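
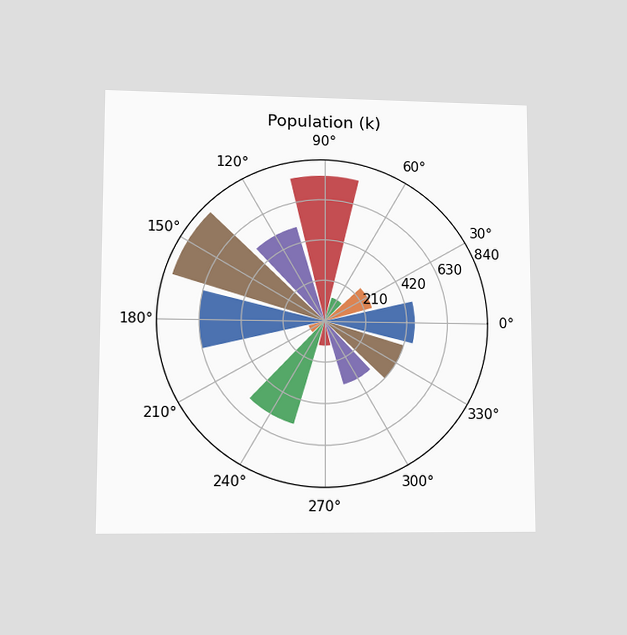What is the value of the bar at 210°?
The chart is viewed at a slight angle. The bar at 210° reaches 84k on the radial axis.

84k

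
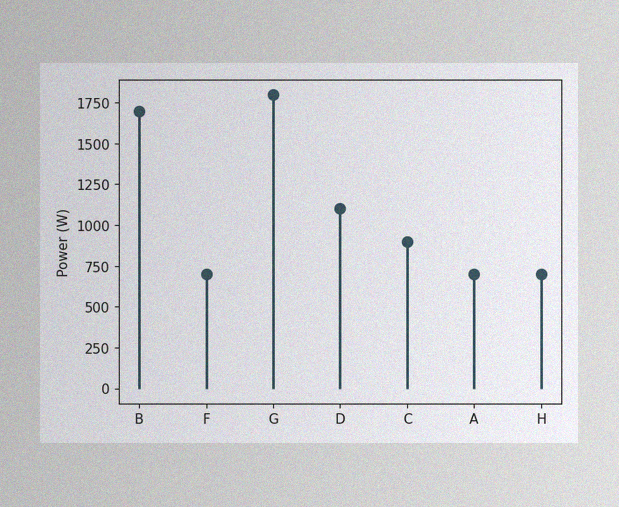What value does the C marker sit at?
The image has some photo noise and uneven lighting. The C marker sits at 900W.

900W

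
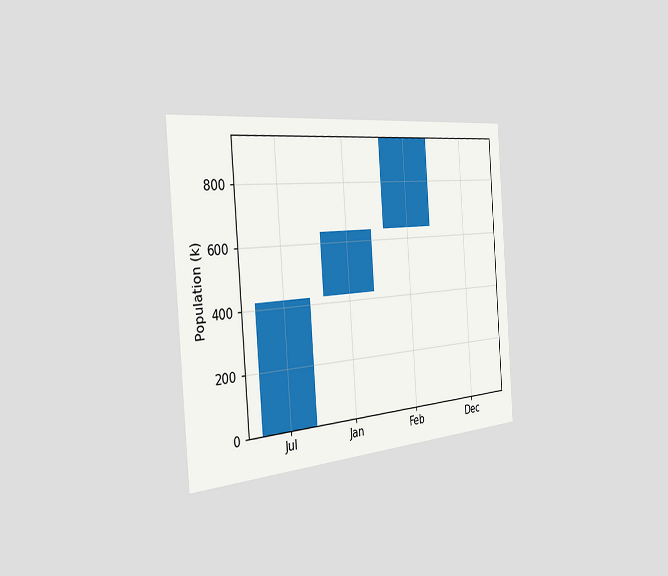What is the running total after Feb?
The chart is tilted about 4° counter-clockwise and viewed slightly from the left. After Feb the running total reaches 954k.

954k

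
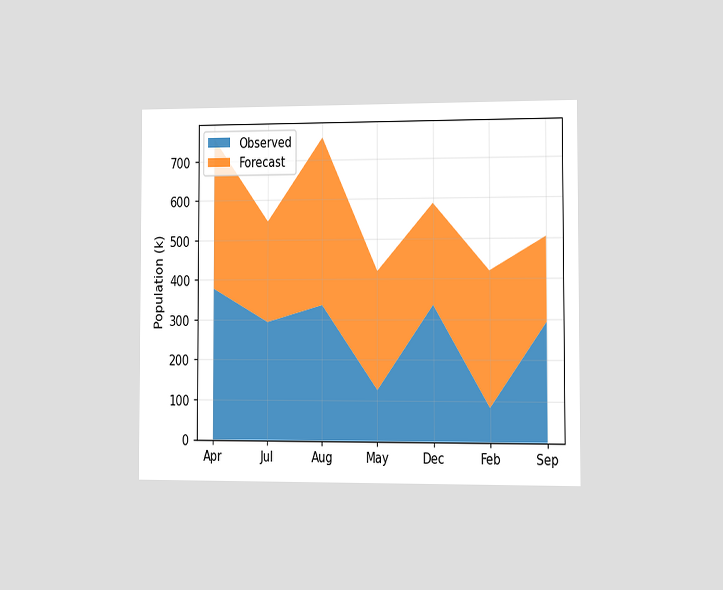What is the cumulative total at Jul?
The chart is viewed slightly from the right. The stacked total at Jul reaches 546k.

546k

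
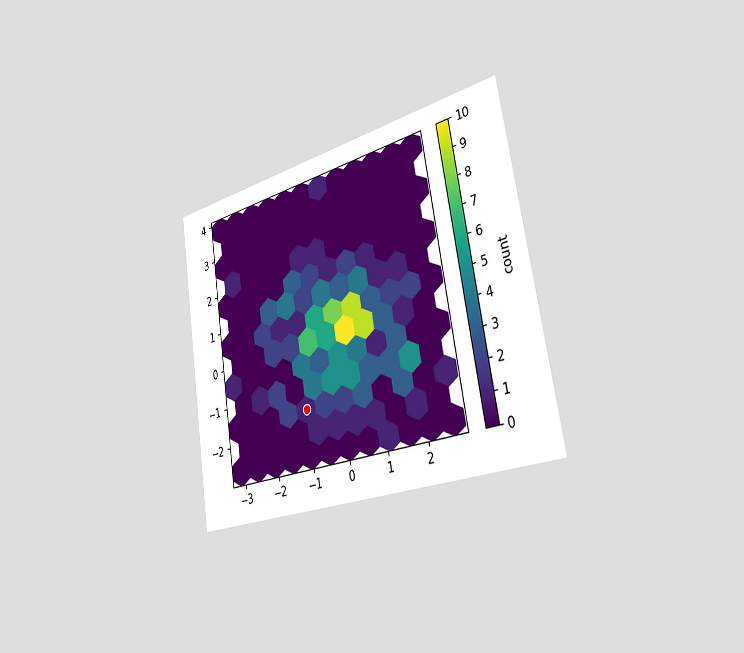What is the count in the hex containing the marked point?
The chart is tilted about 9° counter-clockwise and viewed slightly from the right. The marked hex reads 1 on the colorbar.

1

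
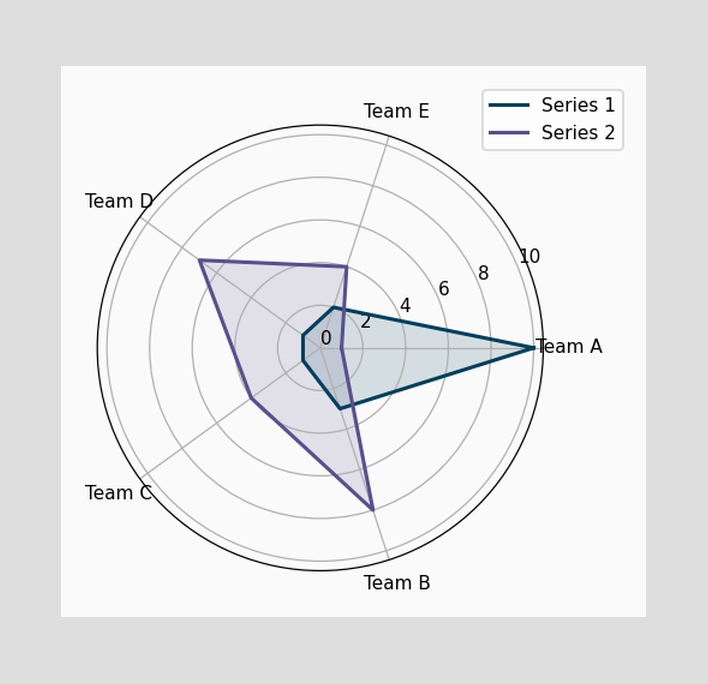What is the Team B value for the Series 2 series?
8

On the Team B axis, Series 2 reaches 8.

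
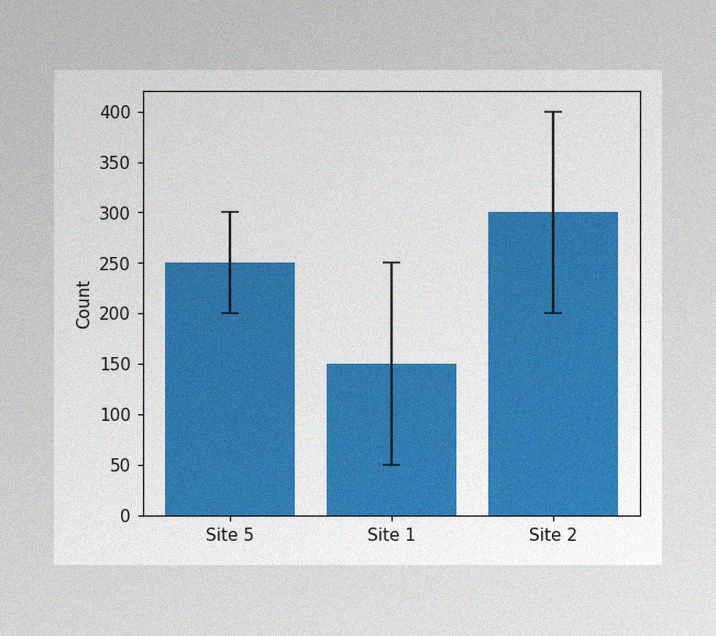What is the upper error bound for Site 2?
400

The image has some photo noise and uneven lighting. The Site 2 bar's upper whisker reaches 400.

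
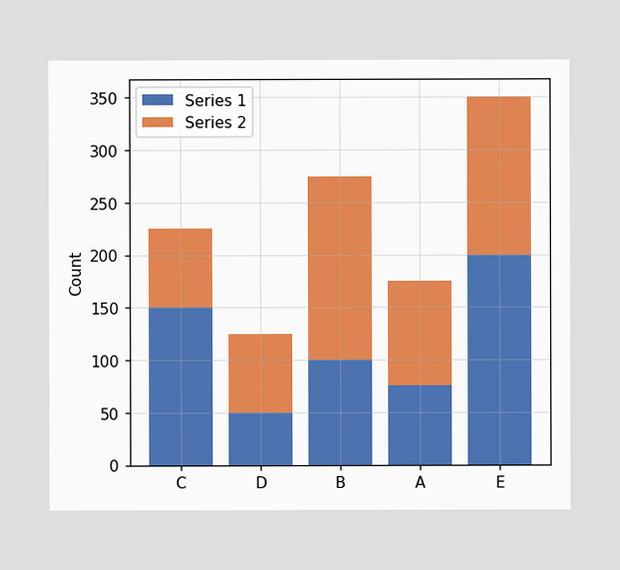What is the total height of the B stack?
The B stack's top reaches 275 on the y-axis.

275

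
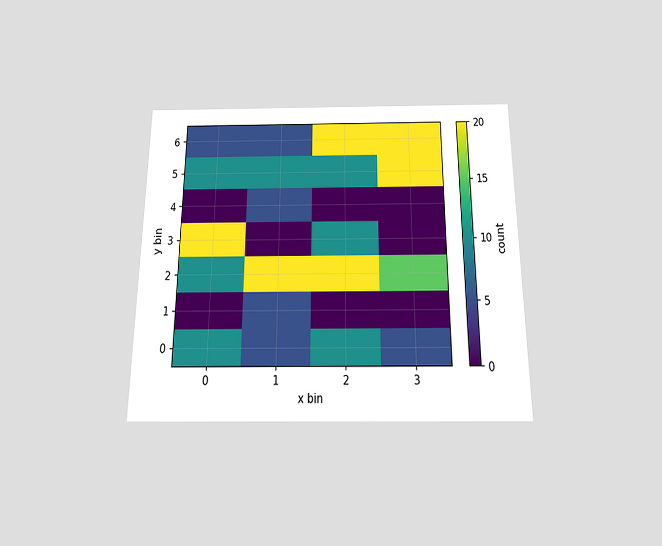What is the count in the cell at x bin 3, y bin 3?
0

The chart is viewed slightly from below. Matching the cell (3, 3) against the colorbar gives 0.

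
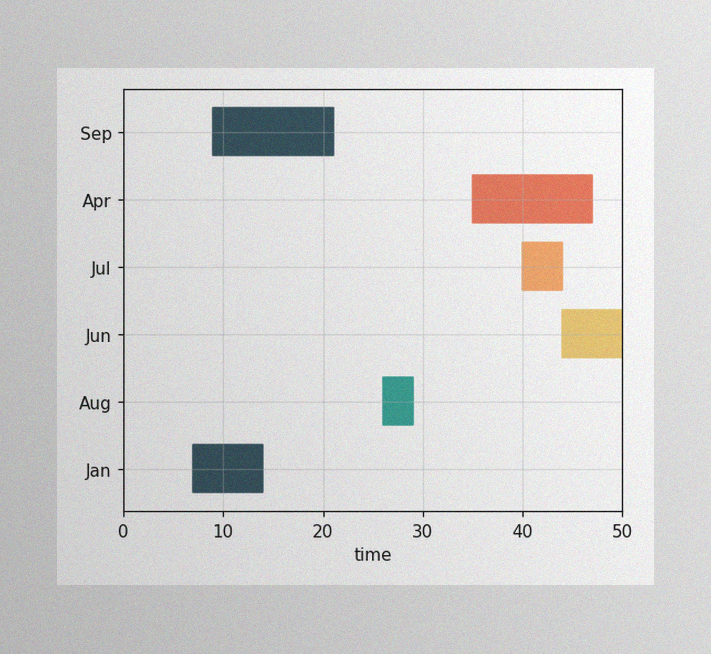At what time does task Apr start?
35

The image has some photo noise and uneven lighting. The Apr bar begins at t=35.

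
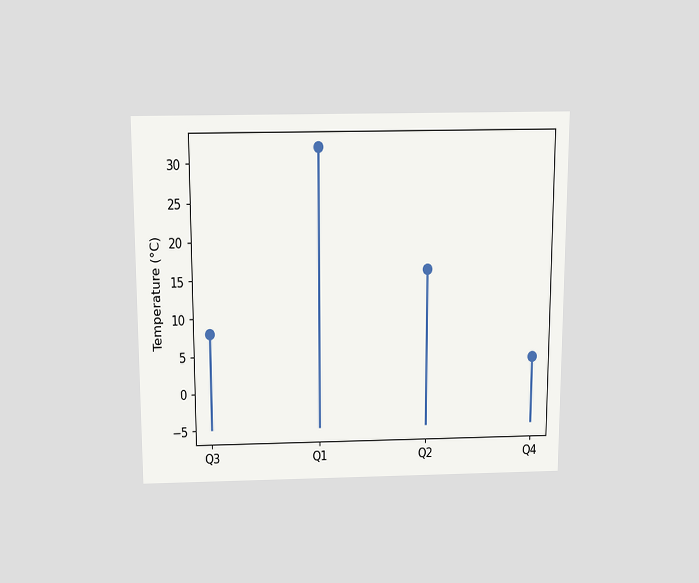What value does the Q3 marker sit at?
8°C

The chart is viewed slightly from above. The Q3 marker sits at 8°C.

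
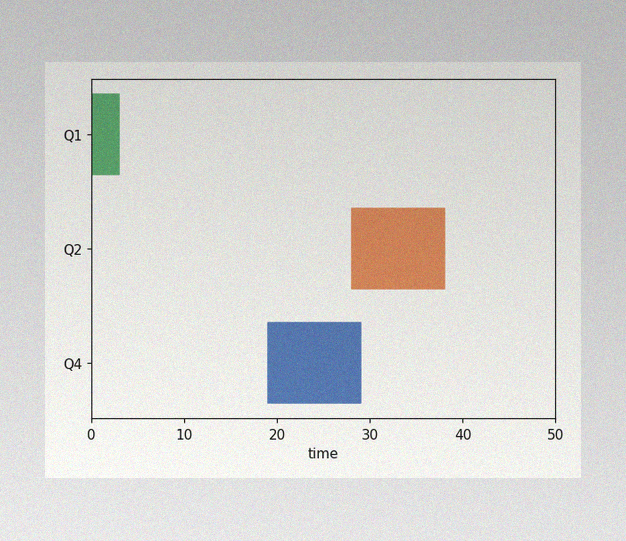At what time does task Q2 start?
The image has some photo noise and uneven lighting. The Q2 bar begins at t=28.

28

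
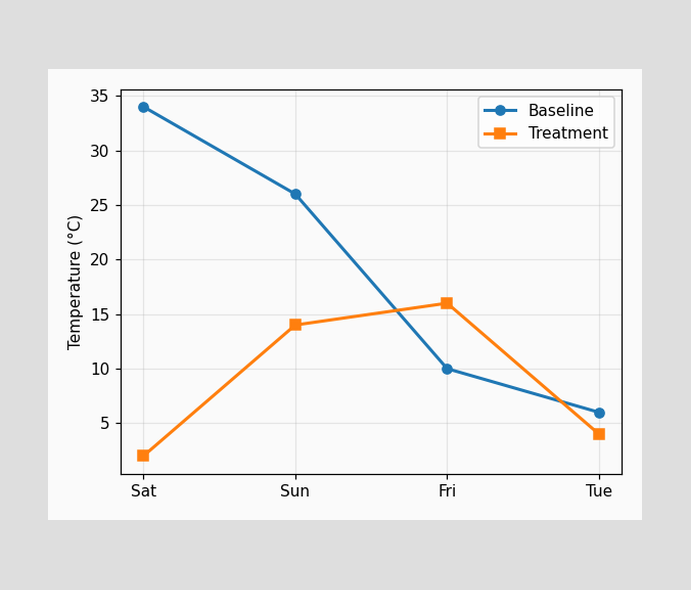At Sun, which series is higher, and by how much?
At Sun, Baseline sits above the other line by 12°C.

Baseline, by 12°C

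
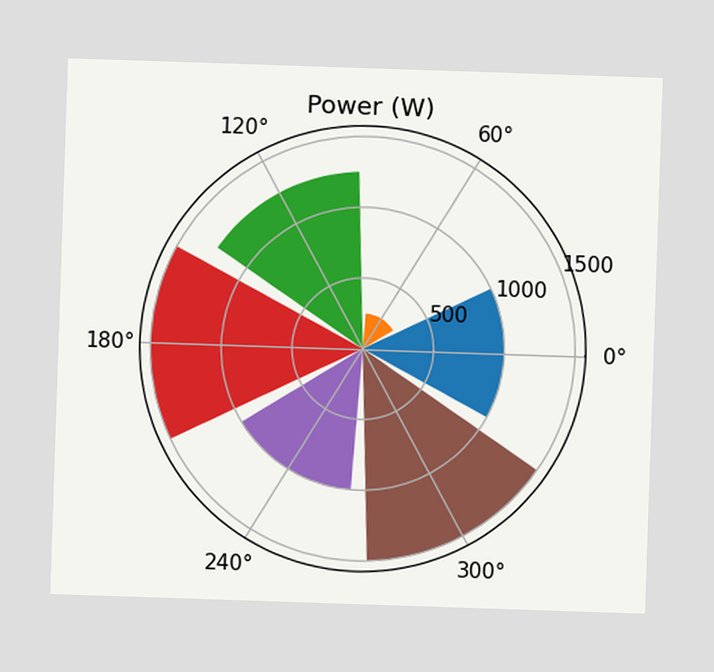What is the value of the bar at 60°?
The bar at 60° reaches 250W on the radial axis.

250W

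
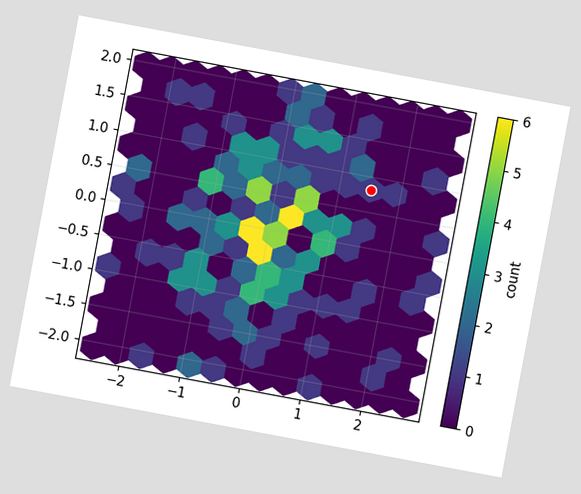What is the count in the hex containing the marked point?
The chart is tilted about 11° clockwise. The marked hex reads 1 on the colorbar.

1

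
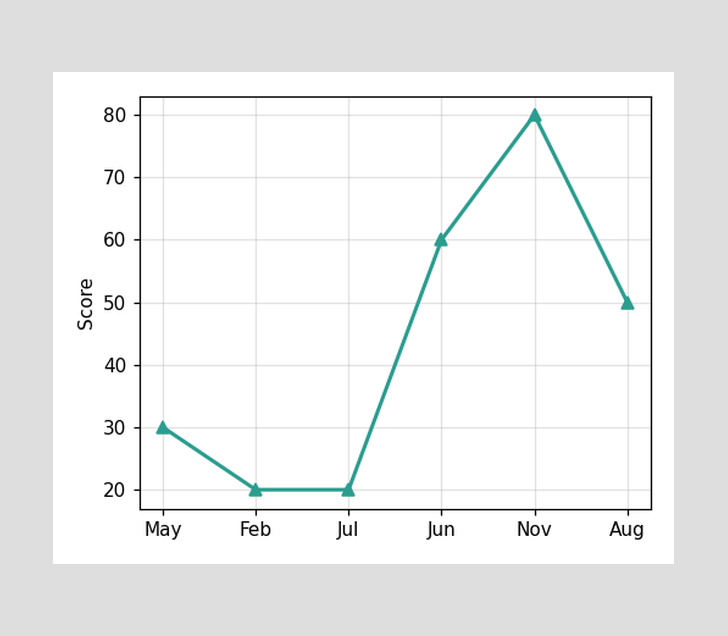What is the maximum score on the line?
The highest point is at Nov, and reading across to the y-axis gives 80.

80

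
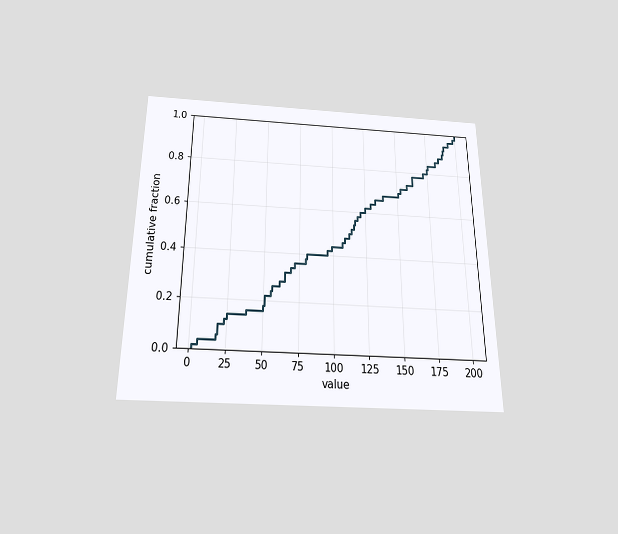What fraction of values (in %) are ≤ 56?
The chart is viewed slightly from below. At x=56 the ECDF step is at 26%.

26%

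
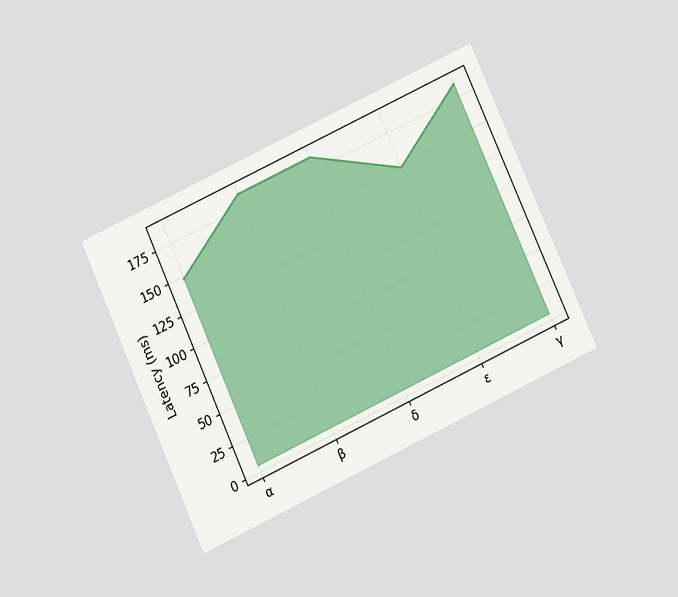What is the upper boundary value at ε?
The chart is tilted about 25° counter-clockwise and viewed slightly from below. At ε the upper boundary is at 148ms.

148ms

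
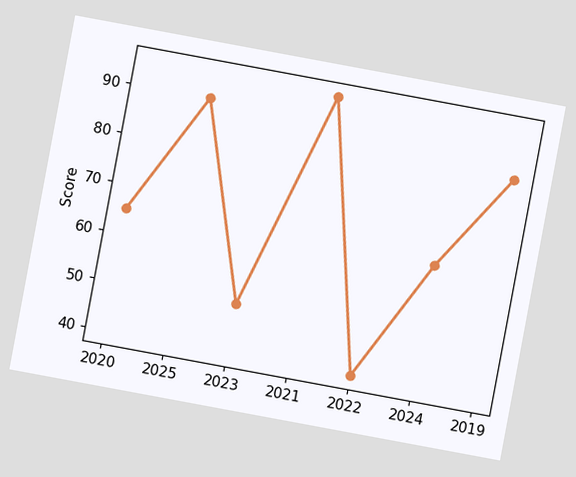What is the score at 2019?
The chart is tilted about 11° clockwise. At 2019, the line is at 85.

85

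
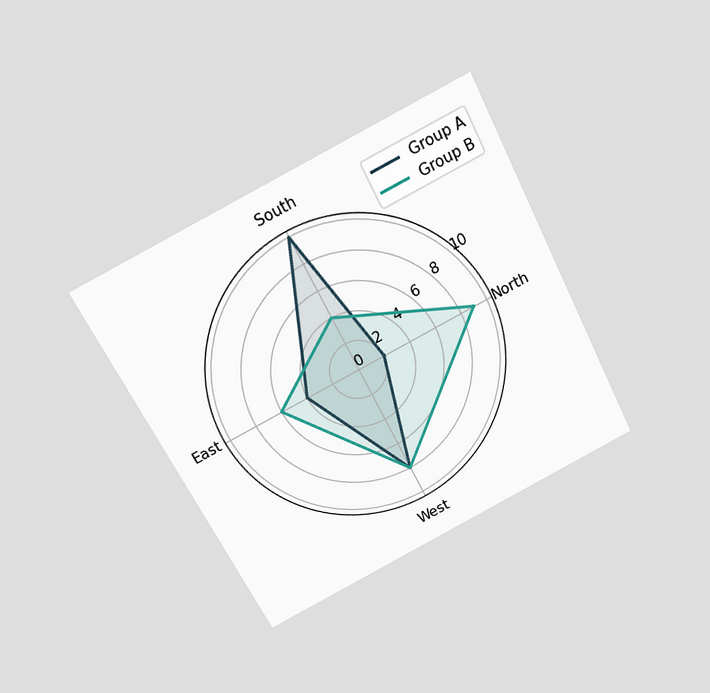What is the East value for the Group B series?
The chart is tilted about 27° counter-clockwise and viewed slightly from above. On the East axis, Group B reaches 6.

6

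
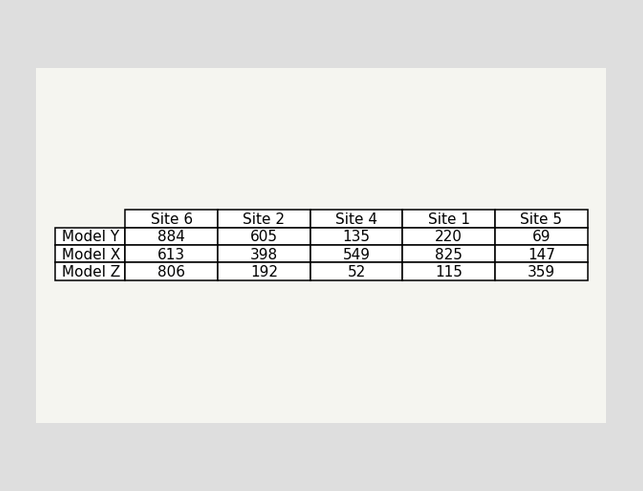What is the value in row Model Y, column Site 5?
The (Model Y, Site 5) cell reads 69.

69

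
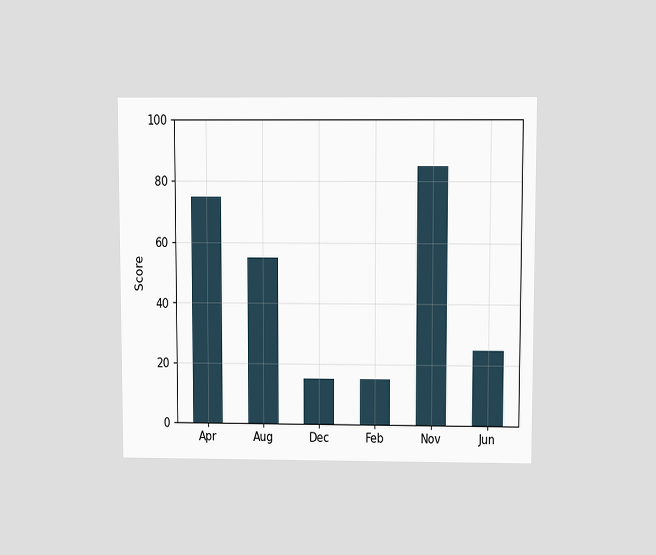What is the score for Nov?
The chart is viewed slightly from above. Reading along the chart's y-axis, the Nov bar reaches 85.

85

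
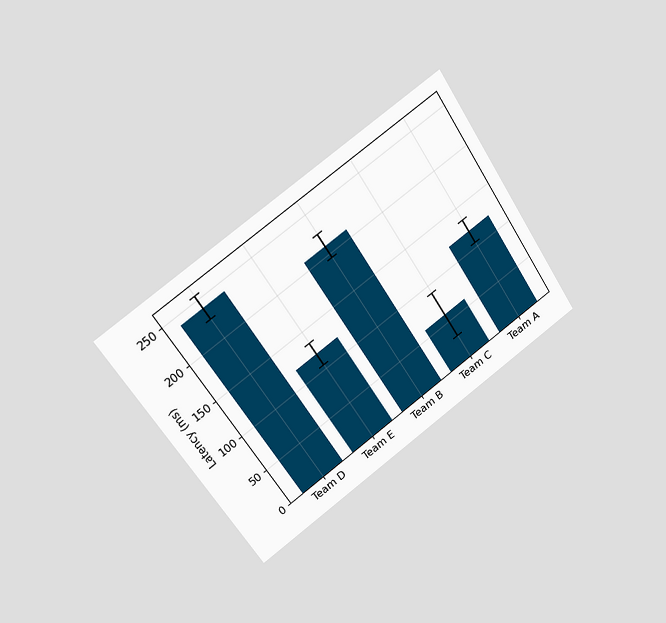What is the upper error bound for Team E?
The chart is tilted about 34° counter-clockwise and viewed at a slight angle. The Team E bar's upper whisker reaches 135ms.

135ms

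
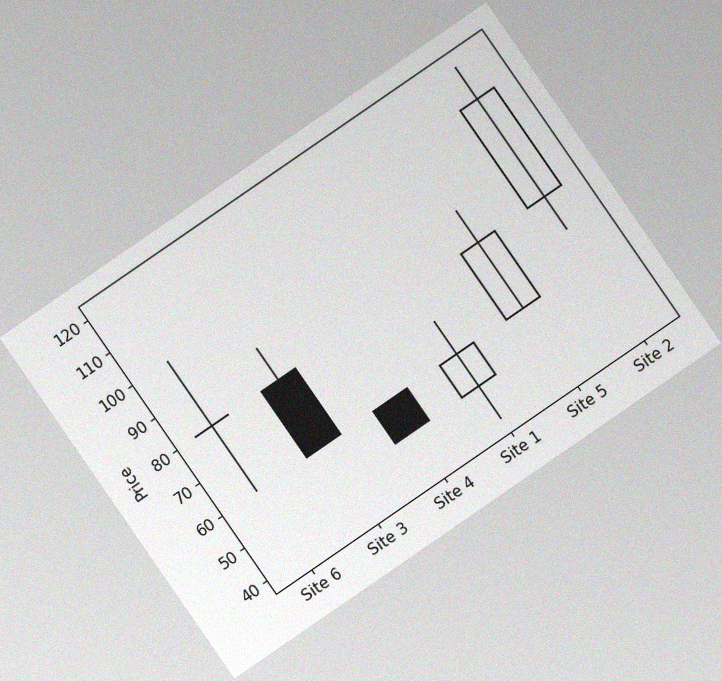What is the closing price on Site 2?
110

The chart is tilted about 35° counter-clockwise, with some photo noise. The Site 2 candle closes at 110.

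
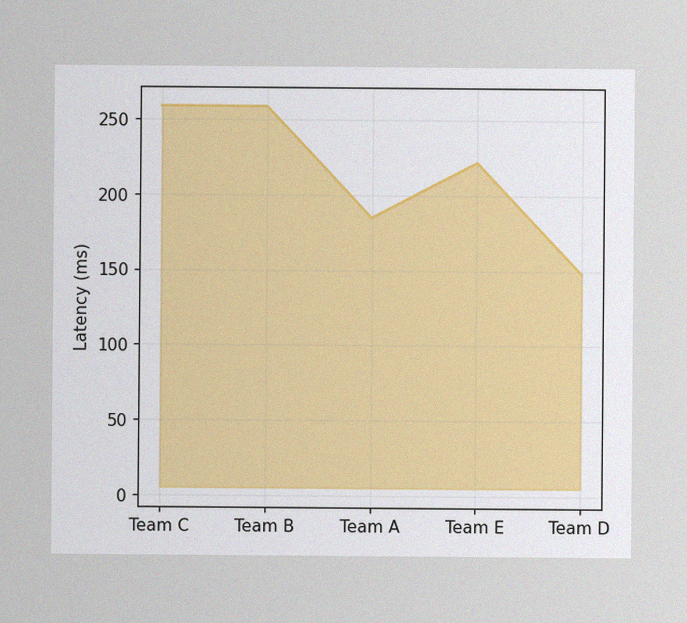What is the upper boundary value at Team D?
148ms

The image has some photo noise and uneven lighting. At Team D the upper boundary is at 148ms.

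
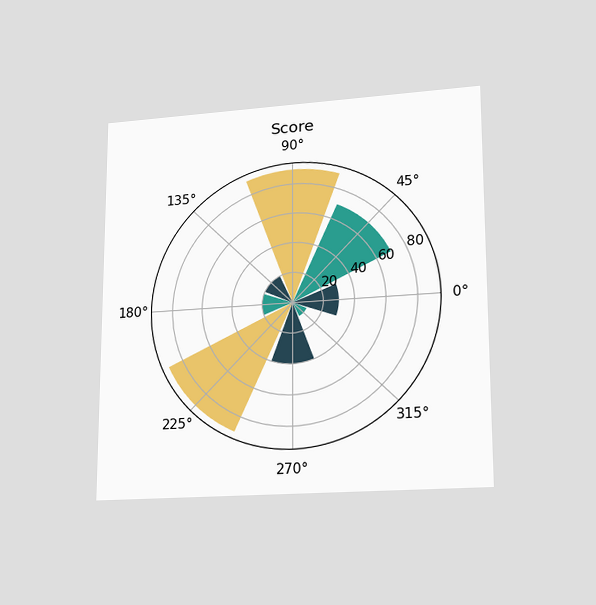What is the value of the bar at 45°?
The chart is viewed at a slight angle. The bar at 45° reaches 70 on the radial axis.

70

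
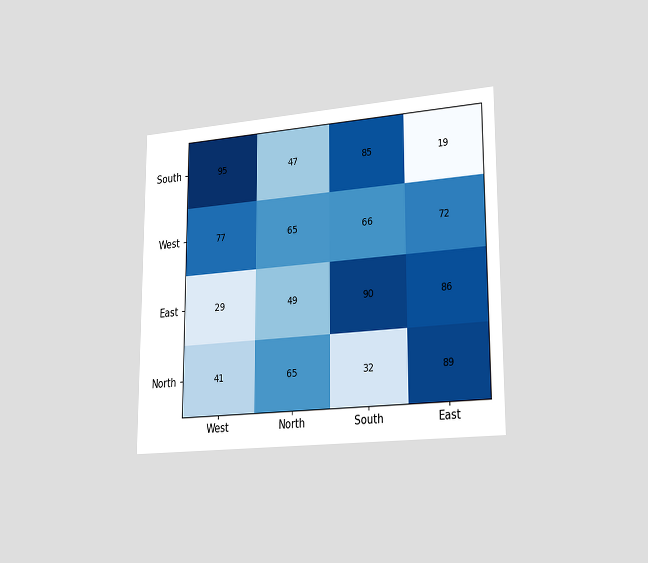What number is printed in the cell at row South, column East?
19

The chart is viewed slightly from the right. The (South, East) cell reads 19.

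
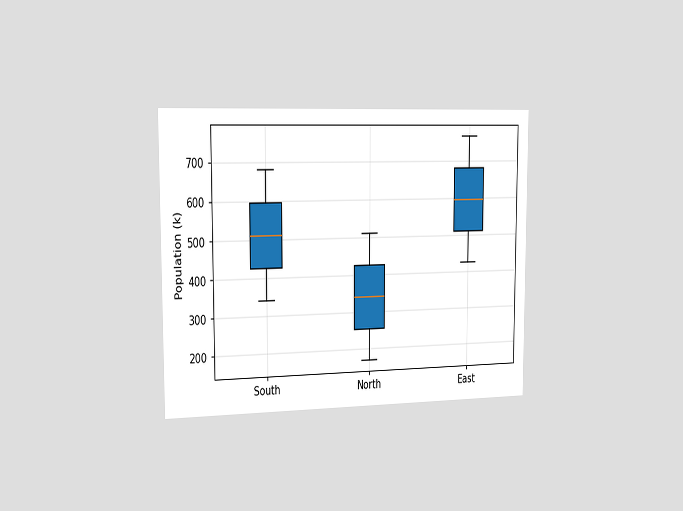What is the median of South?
The chart is viewed slightly from the left. The median line in the South box sits at 510k.

510k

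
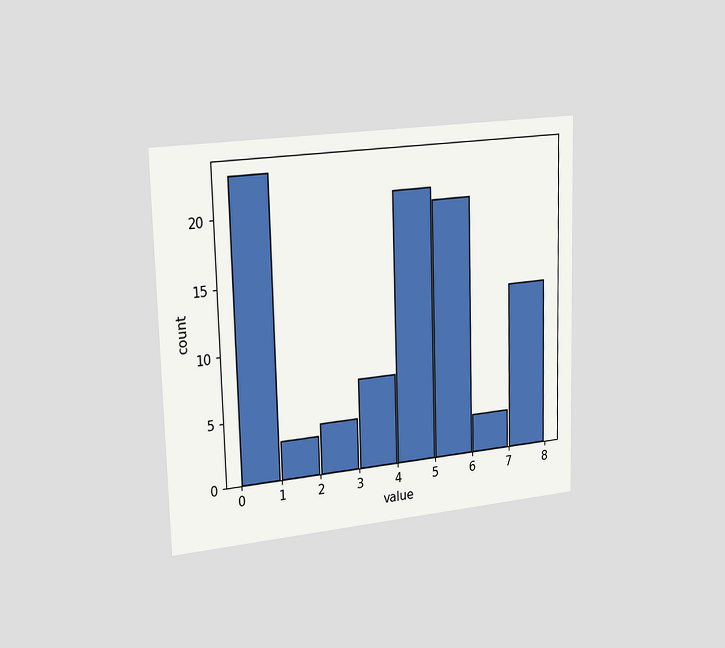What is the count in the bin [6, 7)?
The chart is viewed slightly from the left. The [6, 7) bin has height 3.

3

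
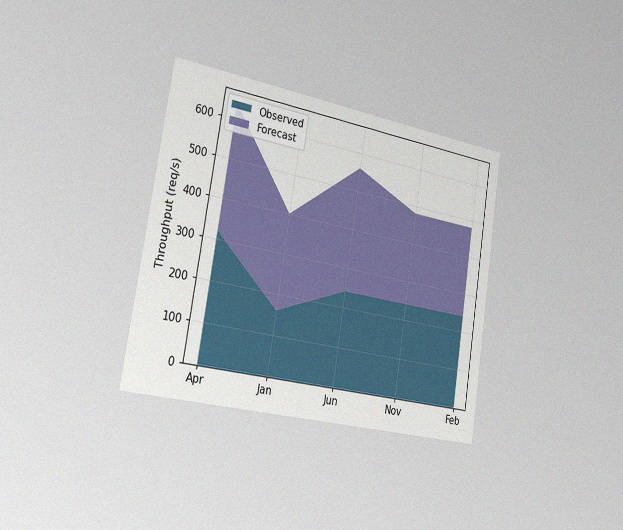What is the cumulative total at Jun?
560req/s

The chart is tilted about 9° clockwise and viewed slightly from the left, with some photo noise. The stacked total at Jun reaches 560req/s.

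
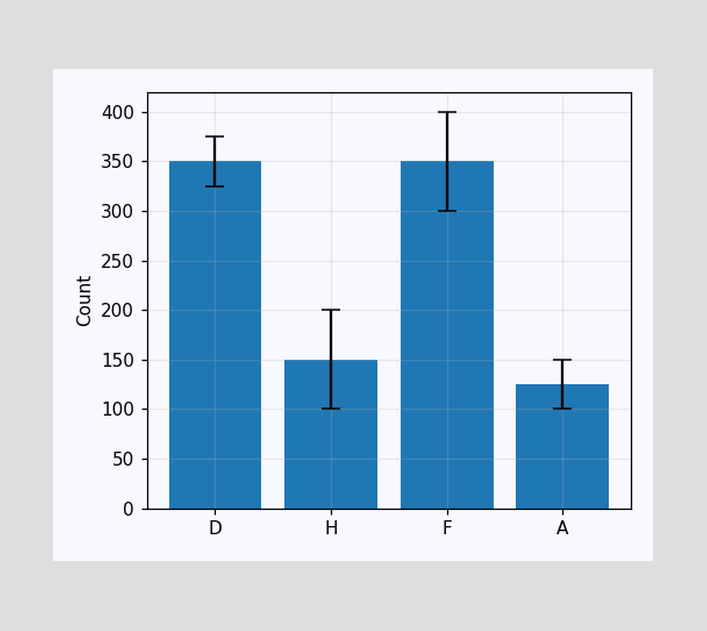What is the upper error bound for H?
200

The H bar's upper whisker reaches 200.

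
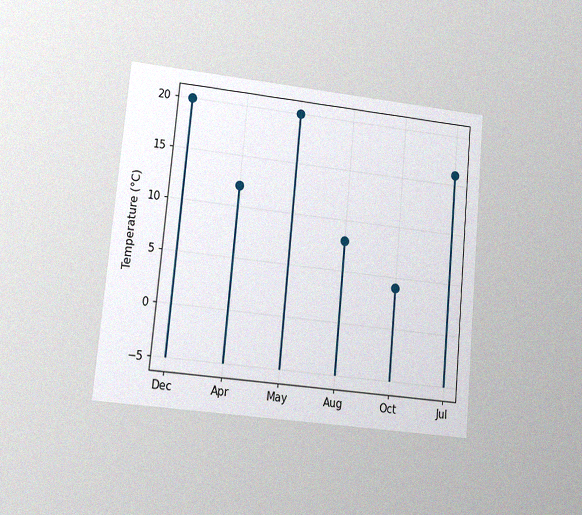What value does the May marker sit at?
The chart is tilted about 5° clockwise and viewed at a slight angle, with some photo noise. The May marker sits at 20°C.

20°C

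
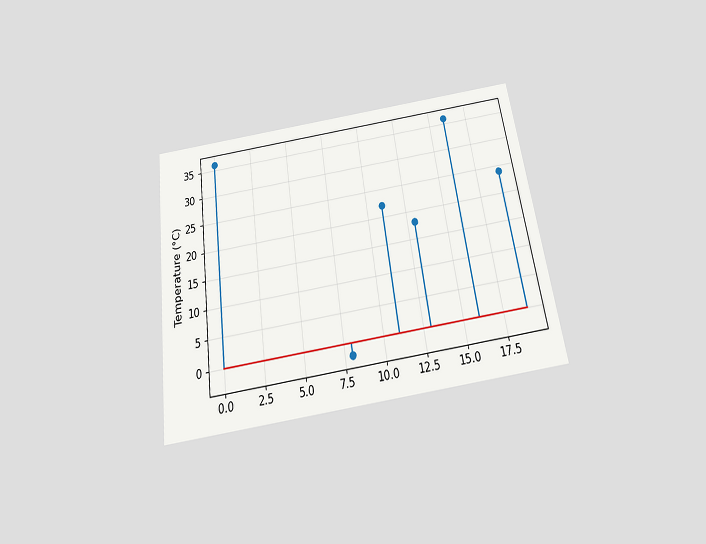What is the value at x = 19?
24°C

The chart is tilted about 8° counter-clockwise and viewed slightly from below. The stem at x=19 reaches 24°C.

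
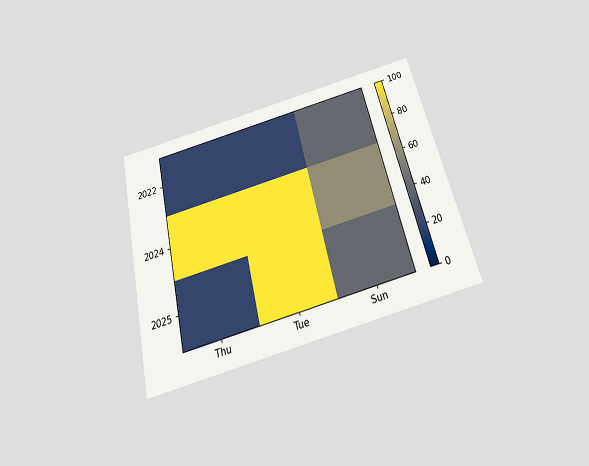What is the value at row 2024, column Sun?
60

The chart is tilted about 14° counter-clockwise and viewed slightly from below. Matching cell (2024, Sun) against the colorbar gives 60.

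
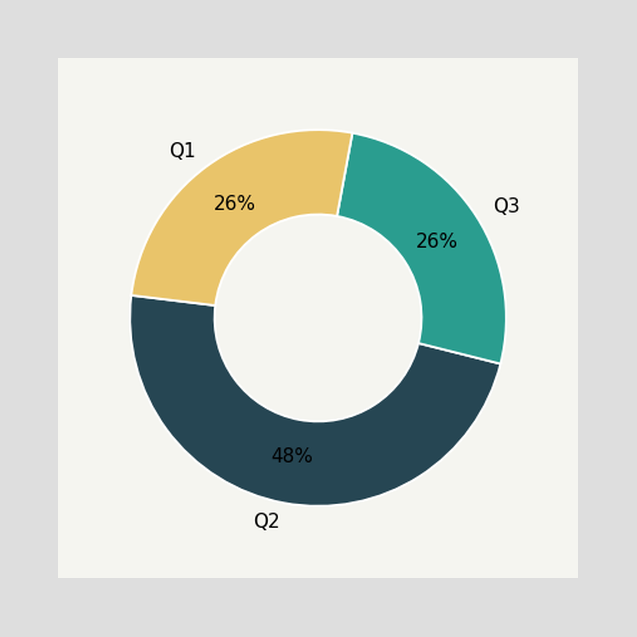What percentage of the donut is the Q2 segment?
48%

The Q2 segment takes up 48% of the ring.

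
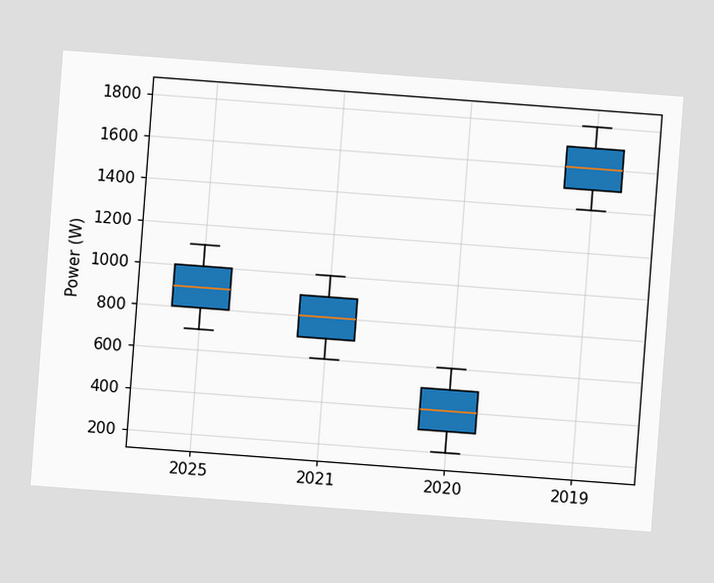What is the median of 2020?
The chart is tilted about 4° clockwise. The median line in the 2020 box sits at 400W.

400W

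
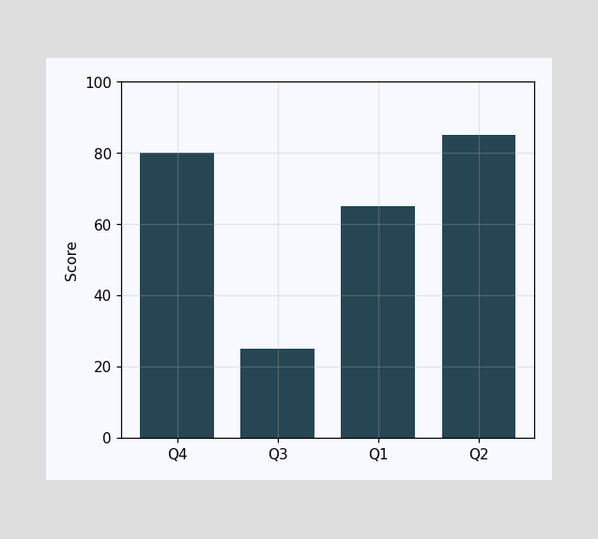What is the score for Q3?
Reading along the chart's y-axis, the Q3 bar reaches 25.

25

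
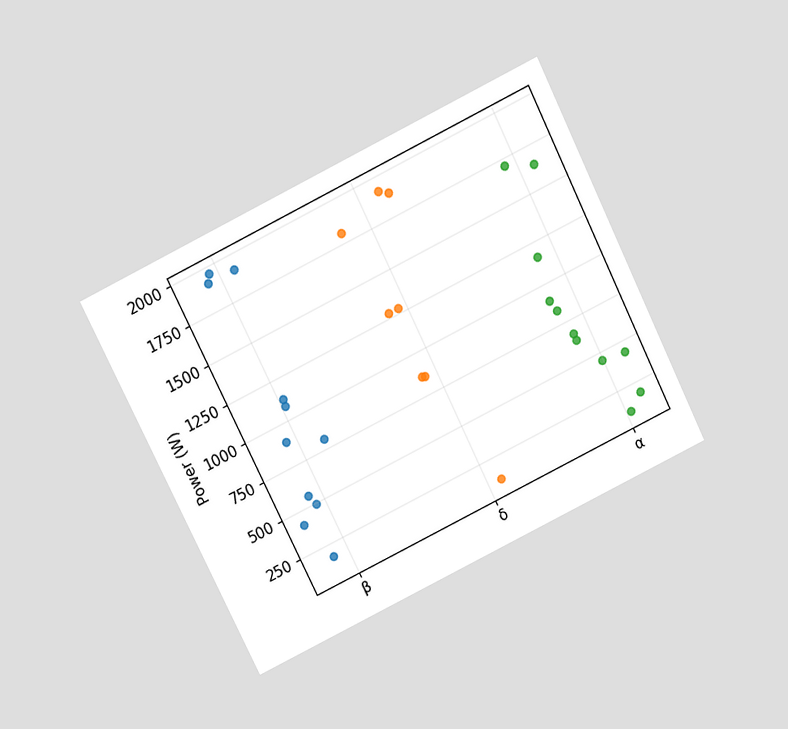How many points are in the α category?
The chart is tilted about 26° counter-clockwise and viewed slightly from above. Counting the markers in the α column gives 11.

11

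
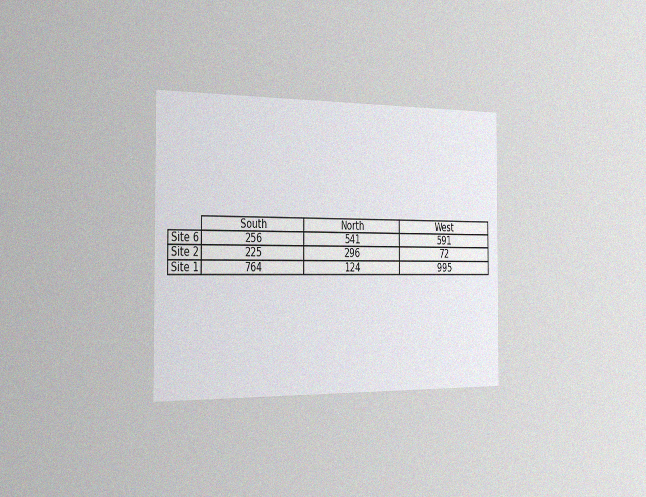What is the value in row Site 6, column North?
The chart is viewed slightly from the left, with some photo noise. The (Site 6, North) cell reads 541.

541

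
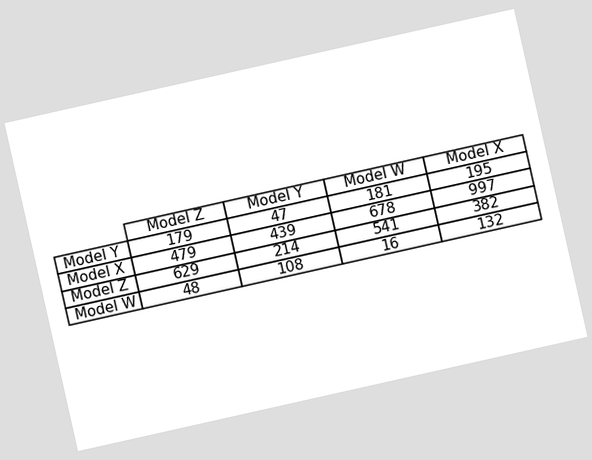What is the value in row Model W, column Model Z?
The chart is tilted about 13° counter-clockwise. The (Model W, Model Z) cell reads 48.

48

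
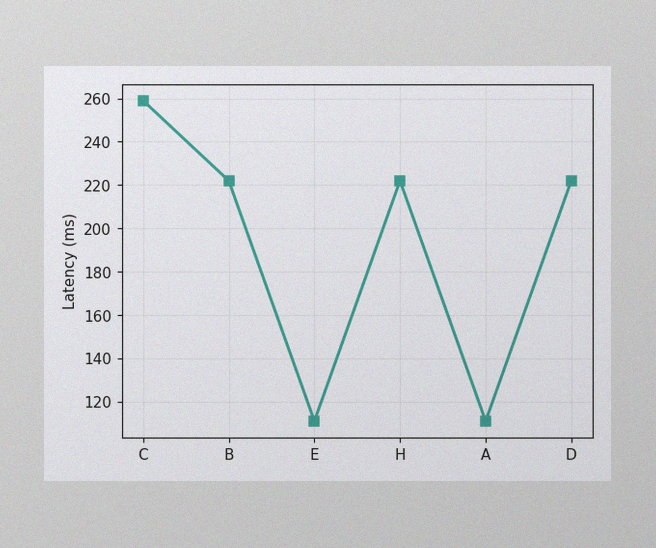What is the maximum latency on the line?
The image has some photo noise and uneven lighting. The highest point is at C, and reading across to the y-axis gives 259ms.

259ms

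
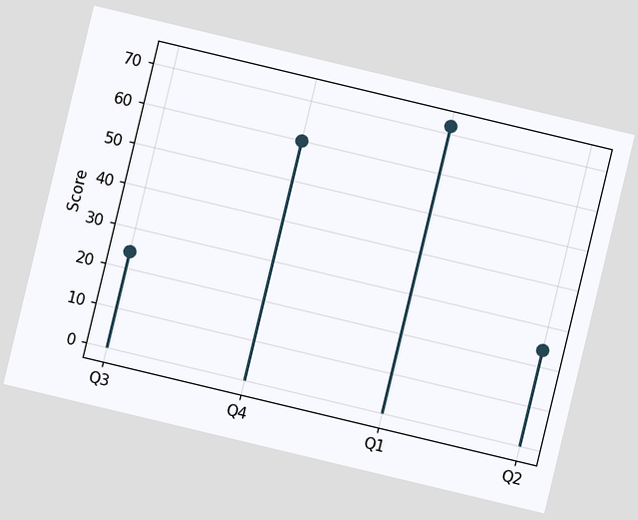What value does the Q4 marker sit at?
60

The chart is tilted about 13° clockwise. The Q4 marker sits at 60.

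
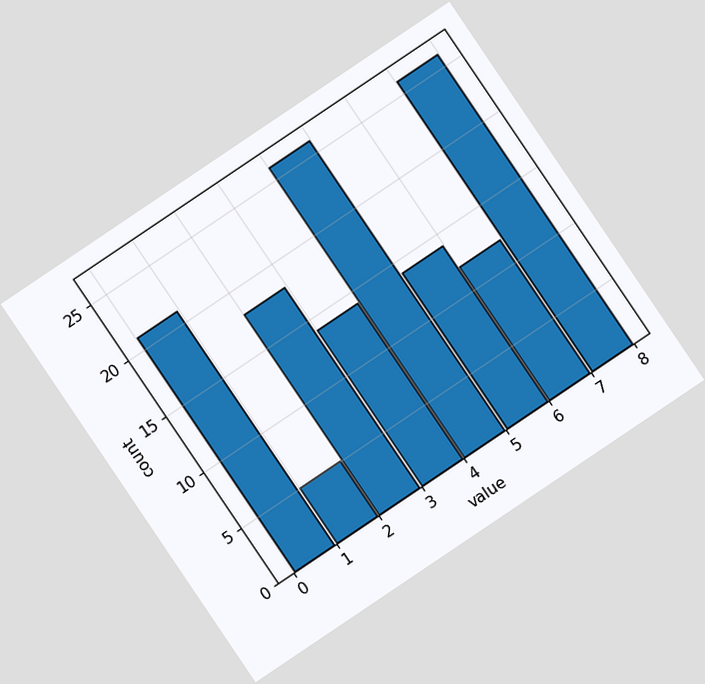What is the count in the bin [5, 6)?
14

The chart is tilted about 34° counter-clockwise. The [5, 6) bin has height 14.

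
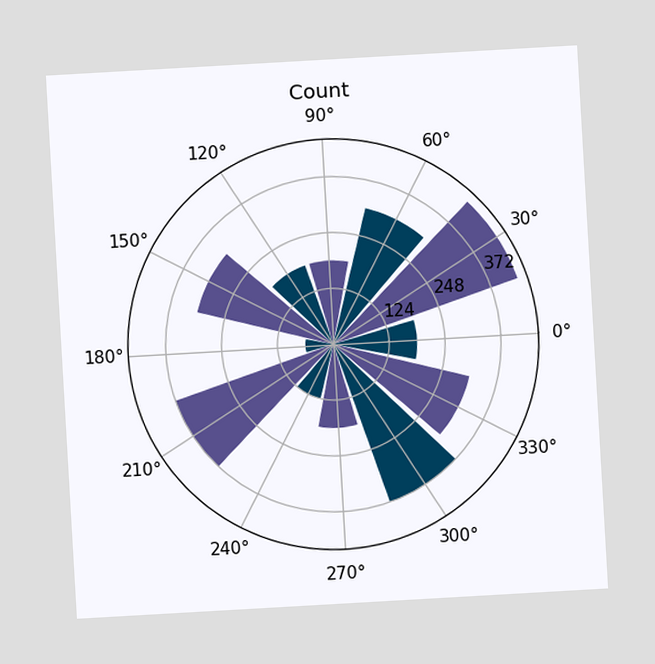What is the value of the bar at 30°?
434

The chart is tilted about 3° counter-clockwise. The bar at 30° reaches 434 on the radial axis.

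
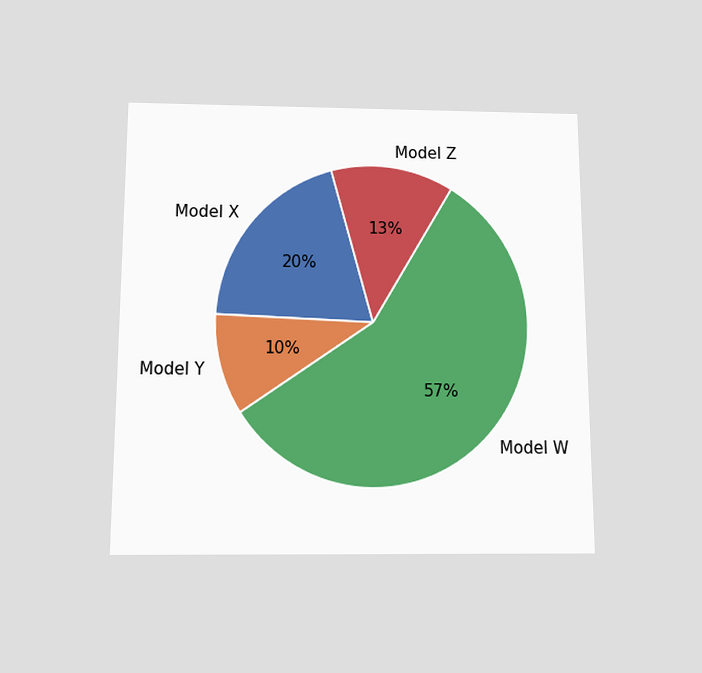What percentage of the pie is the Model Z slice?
The chart is viewed slightly from below. The Model Z slice takes up 13% of the pie.

13%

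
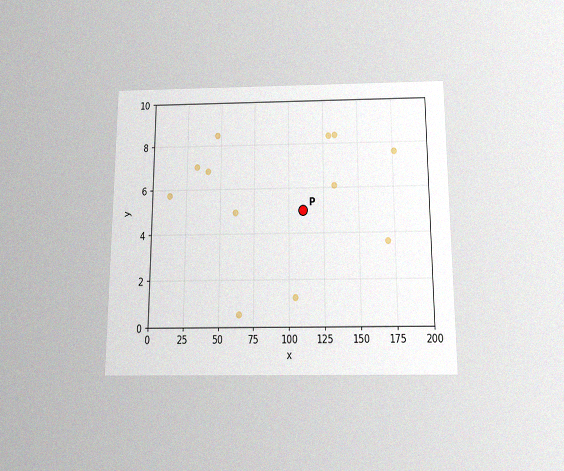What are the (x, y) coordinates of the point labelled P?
(110, 5)

The chart is viewed slightly from below, with some photo noise. Following the gridlines from P to each axis, P sits at (110, 5).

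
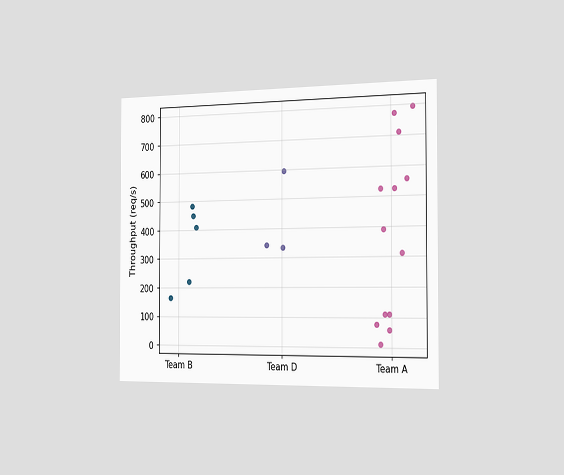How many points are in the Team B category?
5

The chart is viewed slightly from the right. Counting the markers in the Team B column gives 5.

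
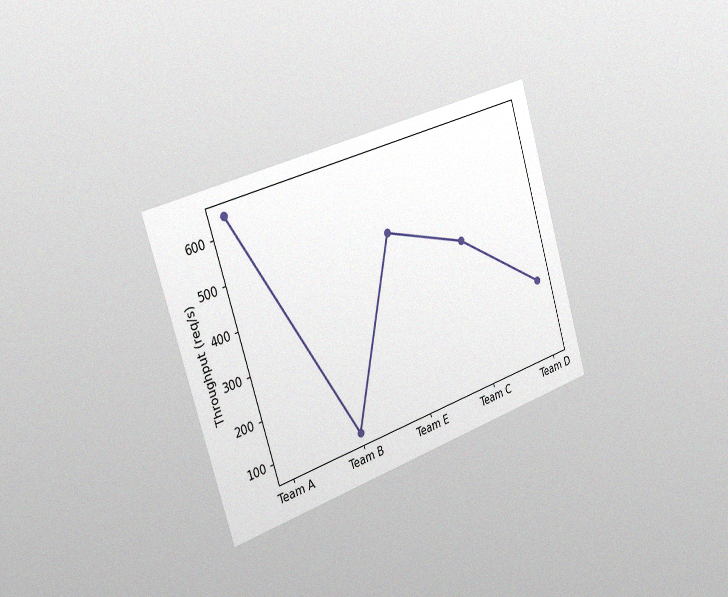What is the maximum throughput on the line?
The chart is tilted about 17° counter-clockwise and viewed slightly from the left, with some photo noise. The highest point is at Team A, and reading across to the y-axis gives 640req/s.

640req/s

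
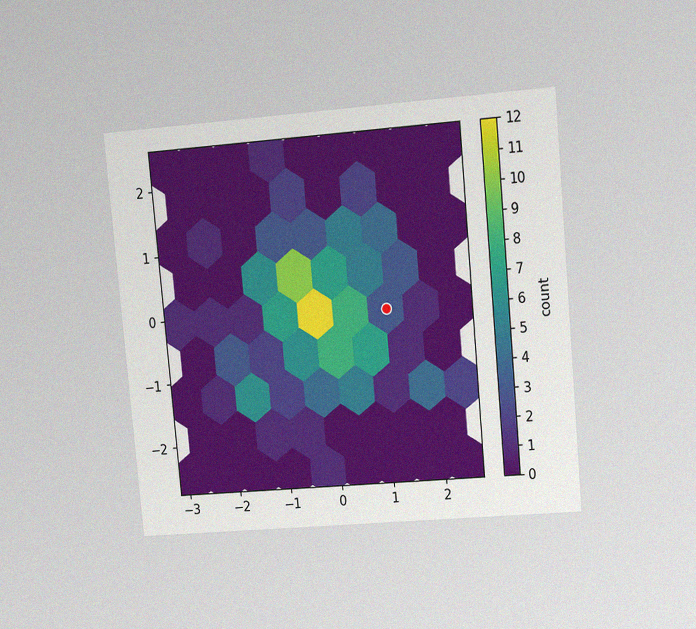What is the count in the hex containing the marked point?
The chart is tilted about 5° counter-clockwise and viewed at a slight angle, with some photo noise. The marked hex reads 3 on the colorbar.

3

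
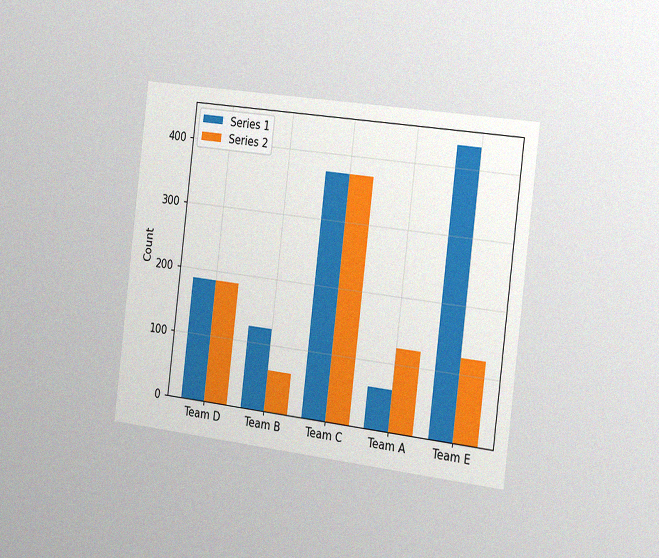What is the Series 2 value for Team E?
The chart is tilted about 7° clockwise and viewed slightly from the right, with some photo noise. The Series 2 bar at Team E reaches 124 on the y-axis.

124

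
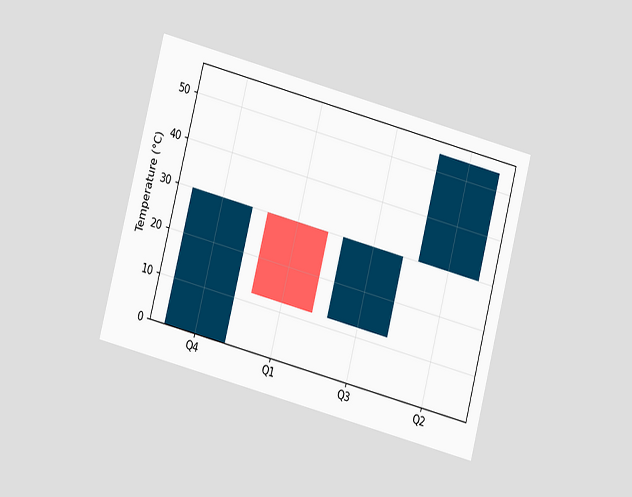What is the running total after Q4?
The chart is tilted about 14° clockwise and viewed at a slight angle. After Q4 the running total reaches 30°C.

30°C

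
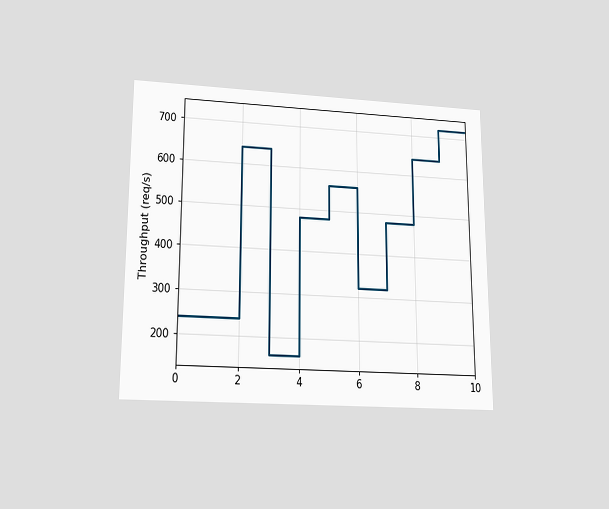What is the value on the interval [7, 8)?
The chart is viewed slightly from below. On [7, 8) the step sits at 480req/s.

480req/s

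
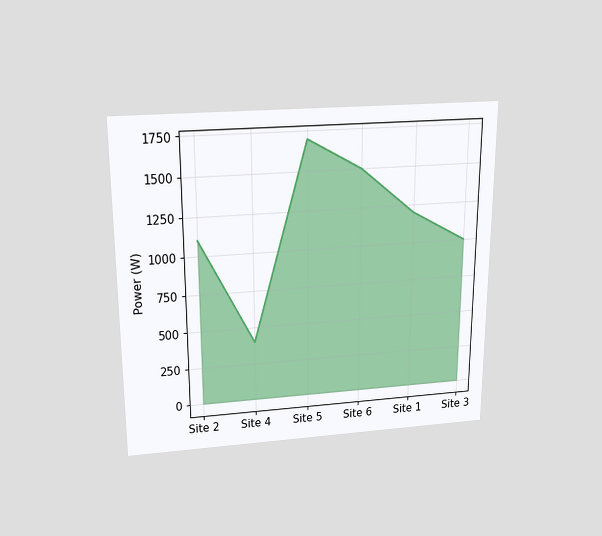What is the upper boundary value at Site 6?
The chart is viewed slightly from above. At Site 6 the upper boundary is at 1500W.

1500W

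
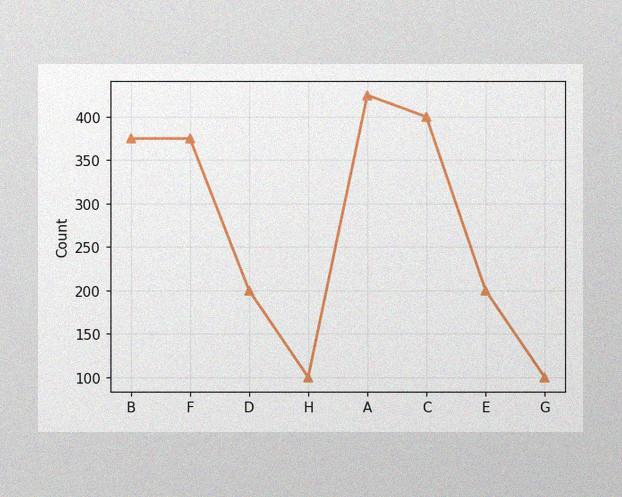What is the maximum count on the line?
425

The image has some photo noise and uneven lighting. The highest point is at A, and reading across to the y-axis gives 425.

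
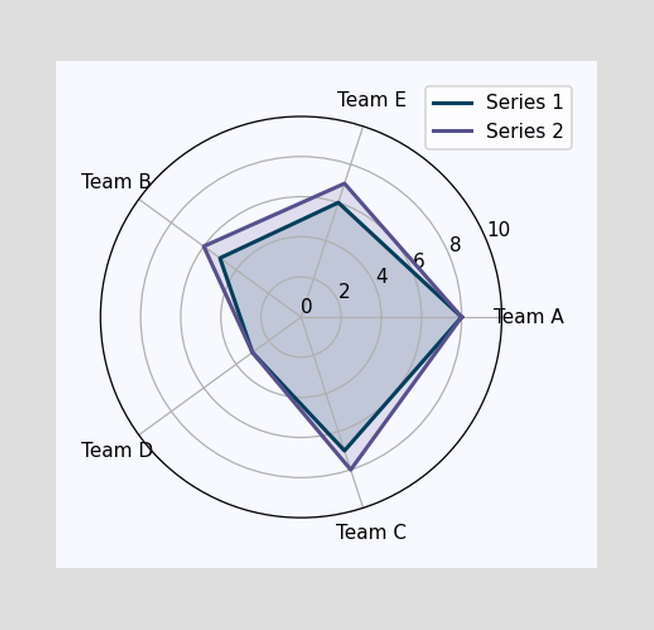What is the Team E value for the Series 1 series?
6

On the Team E axis, Series 1 reaches 6.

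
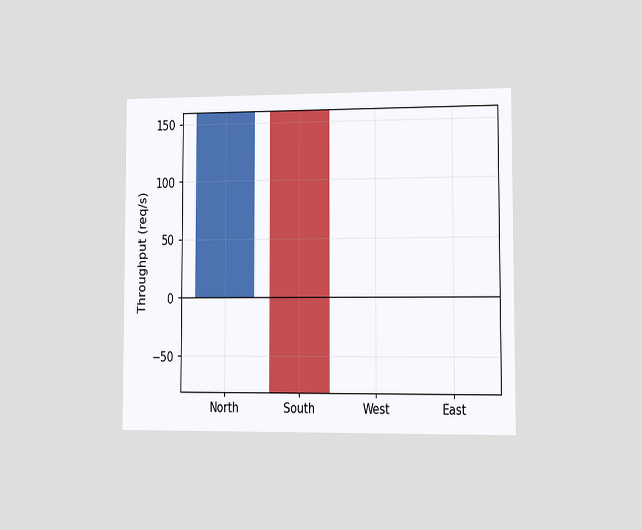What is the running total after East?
-80req/s

The chart is viewed slightly from the right. After East the running total reaches -80req/s.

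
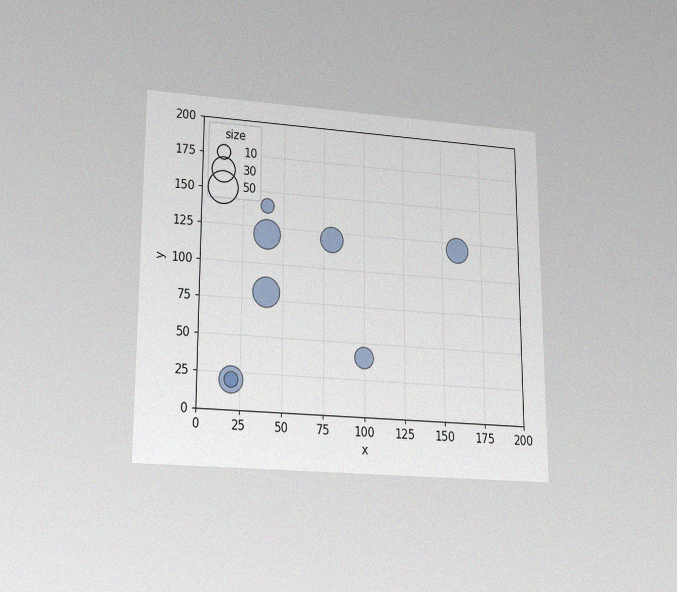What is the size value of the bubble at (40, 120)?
The chart is viewed slightly from below, with some photo noise. Matching the bubble at (40, 120) against the size legend gives 40.

40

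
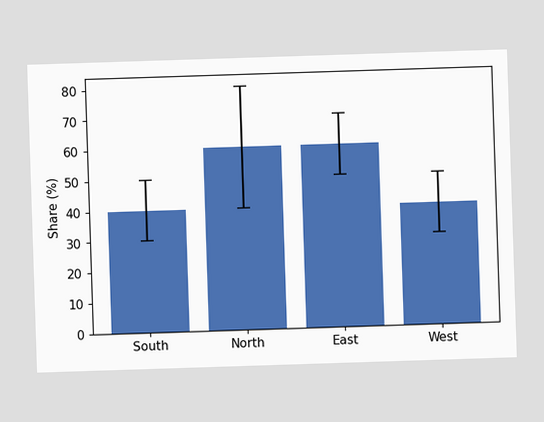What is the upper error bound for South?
50%

The South bar's upper whisker reaches 50%.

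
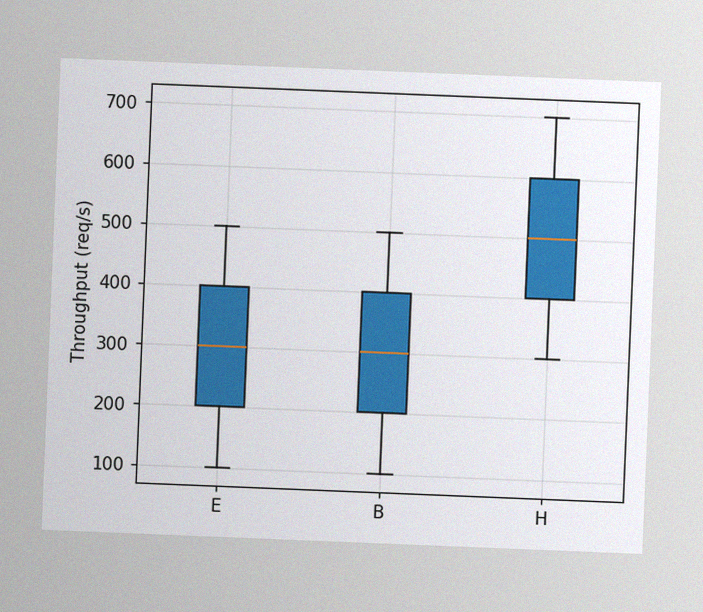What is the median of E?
The chart is tilted about 2° clockwise, with some photo noise. The median line in the E box sits at 300req/s.

300req/s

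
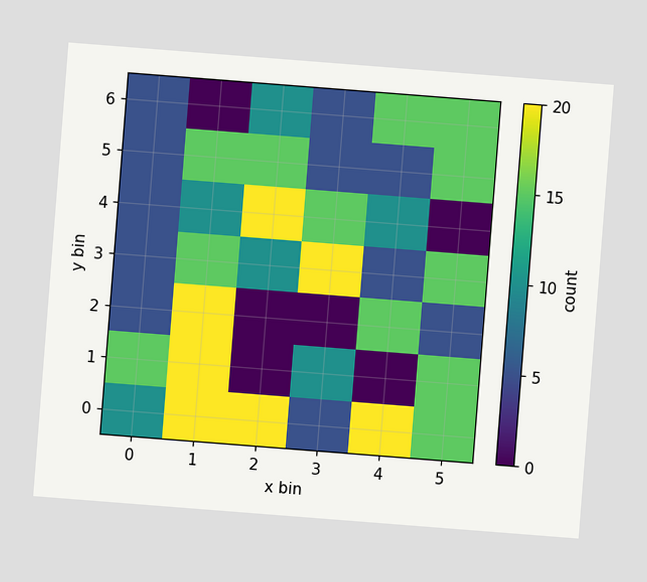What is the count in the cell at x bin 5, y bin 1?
15

The chart is tilted about 4° clockwise. Matching the cell (5, 1) against the colorbar gives 15.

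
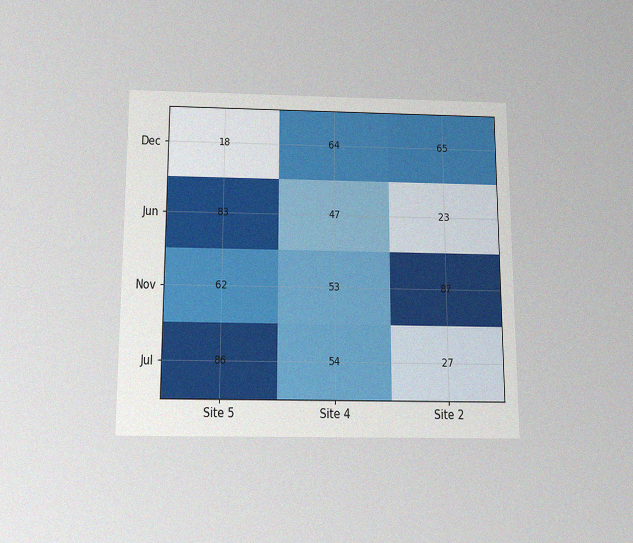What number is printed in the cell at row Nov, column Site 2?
The chart is viewed slightly from below, with some photo noise. The (Nov, Site 2) cell reads 87.

87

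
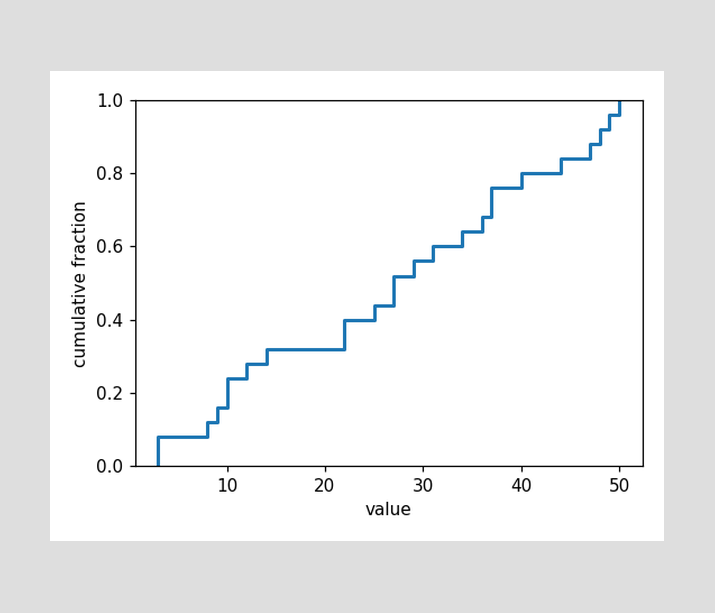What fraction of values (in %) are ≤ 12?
At x=12 the ECDF step is at 28%.

28%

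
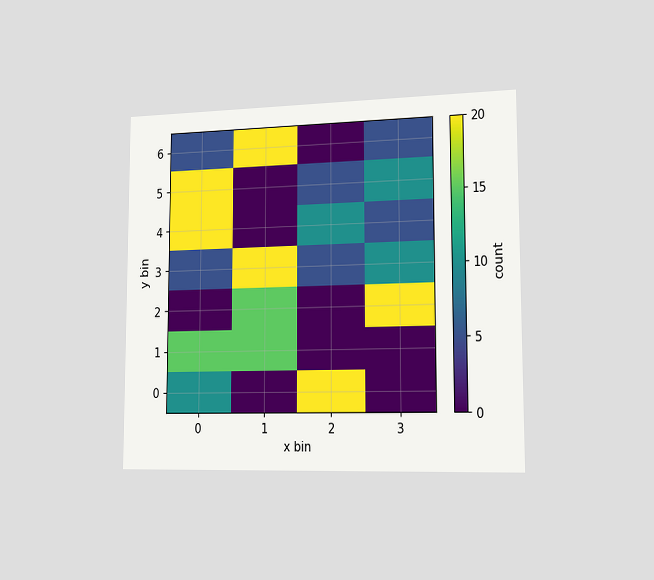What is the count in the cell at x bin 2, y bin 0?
The chart is viewed slightly from the right. Matching the cell (2, 0) against the colorbar gives 20.

20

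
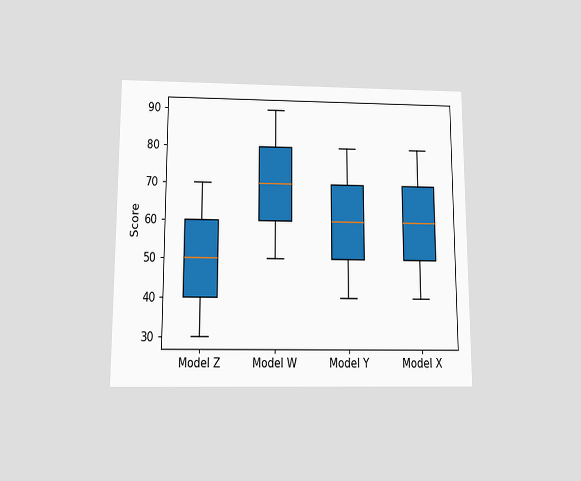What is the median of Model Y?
60

The chart is viewed slightly from below. The median line in the Model Y box sits at 60.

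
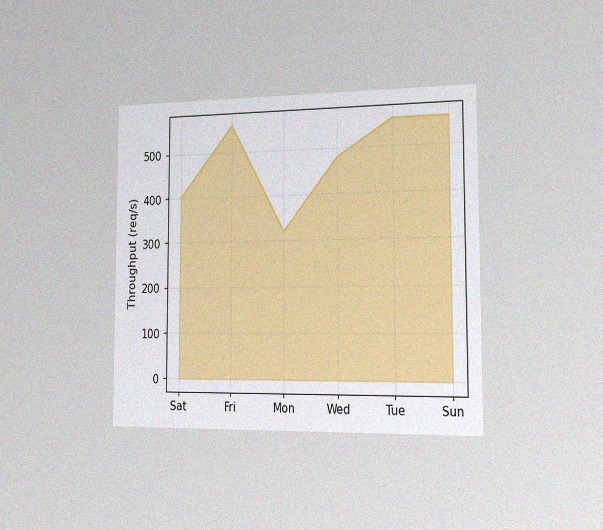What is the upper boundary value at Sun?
560req/s

The chart is viewed slightly from the right, with some photo noise. At Sun the upper boundary is at 560req/s.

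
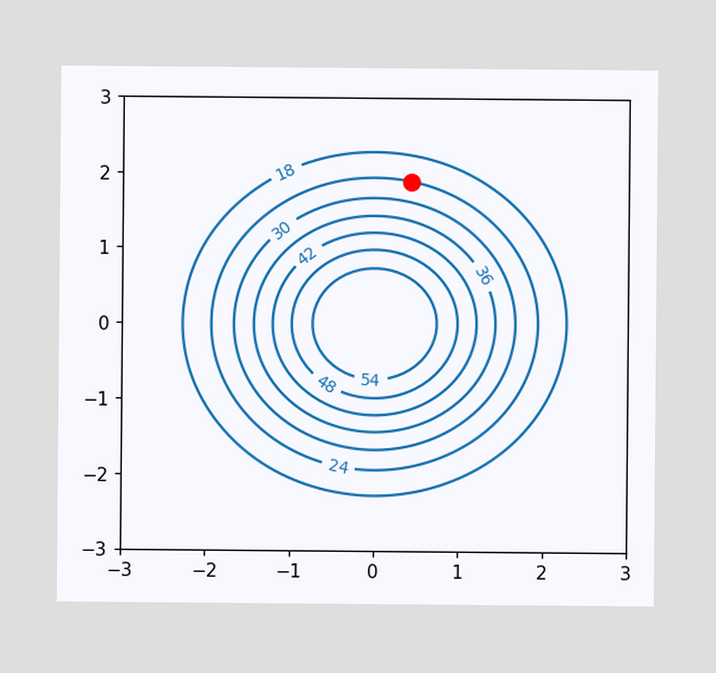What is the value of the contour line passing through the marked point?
24

The marked point sits on the contour labelled 24.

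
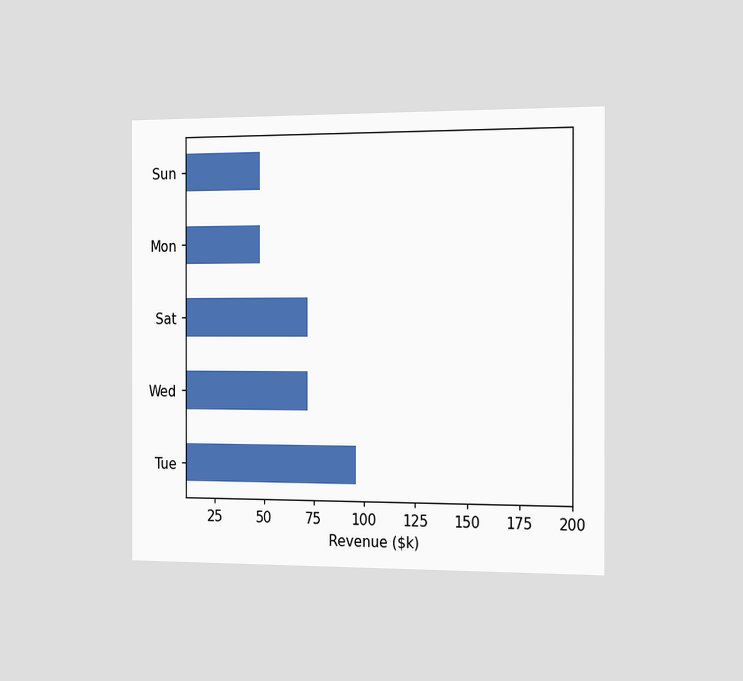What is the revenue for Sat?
$72k

The chart is viewed slightly from the right. Reading along the chart's x-axis, the Sat bar reaches $72k.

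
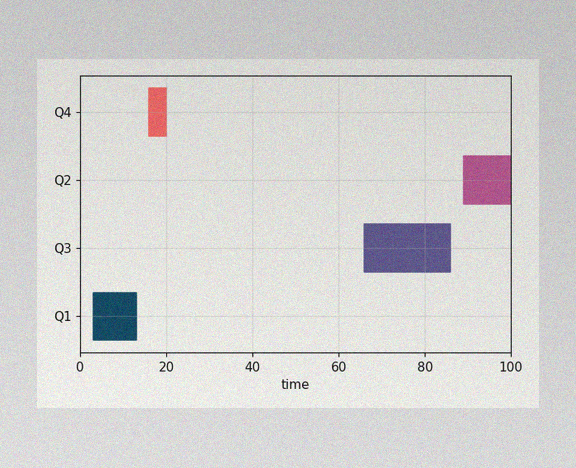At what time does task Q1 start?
3

The image has some photo noise and uneven lighting. The Q1 bar begins at t=3.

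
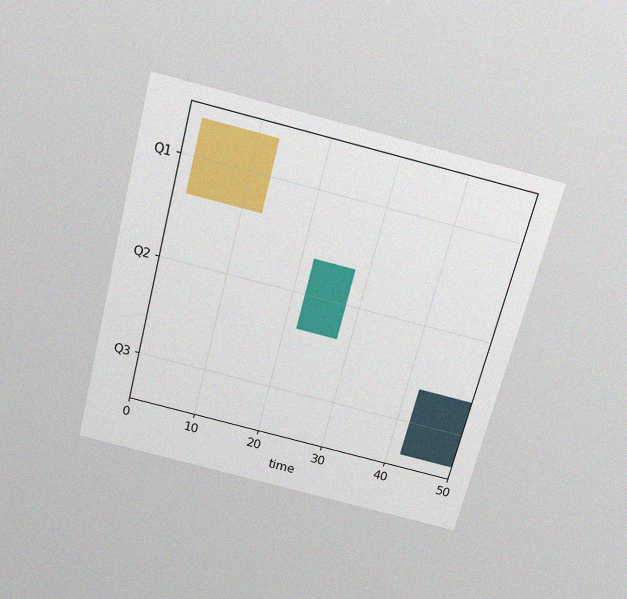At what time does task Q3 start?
42

The chart is tilted about 14° clockwise and viewed slightly from above, with some photo noise. The Q3 bar begins at t=42.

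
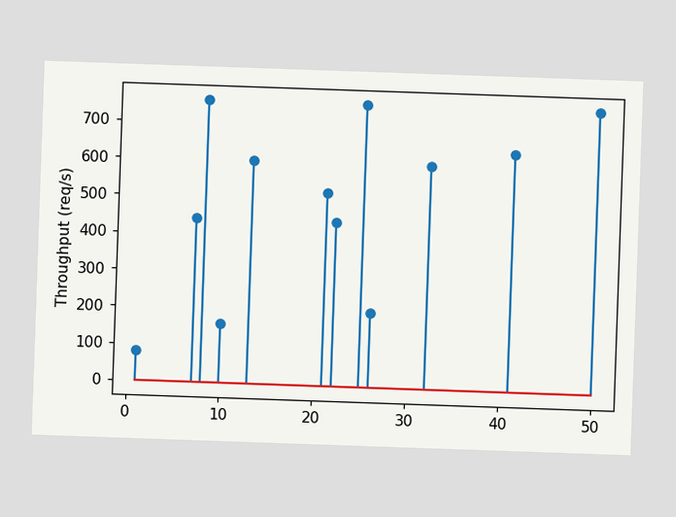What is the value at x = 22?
440req/s

The stem at x=22 reaches 440req/s.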